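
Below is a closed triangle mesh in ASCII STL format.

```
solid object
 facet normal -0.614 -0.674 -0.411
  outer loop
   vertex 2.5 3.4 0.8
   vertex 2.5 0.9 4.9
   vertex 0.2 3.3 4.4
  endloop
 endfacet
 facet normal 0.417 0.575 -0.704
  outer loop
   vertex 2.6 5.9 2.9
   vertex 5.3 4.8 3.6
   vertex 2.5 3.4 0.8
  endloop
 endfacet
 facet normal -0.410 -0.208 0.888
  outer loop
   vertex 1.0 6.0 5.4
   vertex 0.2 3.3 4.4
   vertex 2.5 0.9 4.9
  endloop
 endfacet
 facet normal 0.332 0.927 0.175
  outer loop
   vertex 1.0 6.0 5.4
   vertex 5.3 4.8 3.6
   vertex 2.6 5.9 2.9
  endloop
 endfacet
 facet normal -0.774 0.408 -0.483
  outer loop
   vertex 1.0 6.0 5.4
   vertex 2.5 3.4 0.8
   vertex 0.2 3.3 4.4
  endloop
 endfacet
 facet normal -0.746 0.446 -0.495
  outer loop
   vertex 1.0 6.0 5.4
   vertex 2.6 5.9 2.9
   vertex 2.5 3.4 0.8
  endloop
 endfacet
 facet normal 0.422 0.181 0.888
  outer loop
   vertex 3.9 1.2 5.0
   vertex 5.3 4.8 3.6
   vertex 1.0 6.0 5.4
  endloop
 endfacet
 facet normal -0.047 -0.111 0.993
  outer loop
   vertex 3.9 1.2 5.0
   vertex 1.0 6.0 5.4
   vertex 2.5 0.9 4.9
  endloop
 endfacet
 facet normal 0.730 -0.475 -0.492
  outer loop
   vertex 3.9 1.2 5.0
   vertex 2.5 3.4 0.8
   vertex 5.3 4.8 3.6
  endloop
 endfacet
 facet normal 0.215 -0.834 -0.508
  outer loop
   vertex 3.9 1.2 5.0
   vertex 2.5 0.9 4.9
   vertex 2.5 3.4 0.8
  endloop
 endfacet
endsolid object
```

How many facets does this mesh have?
10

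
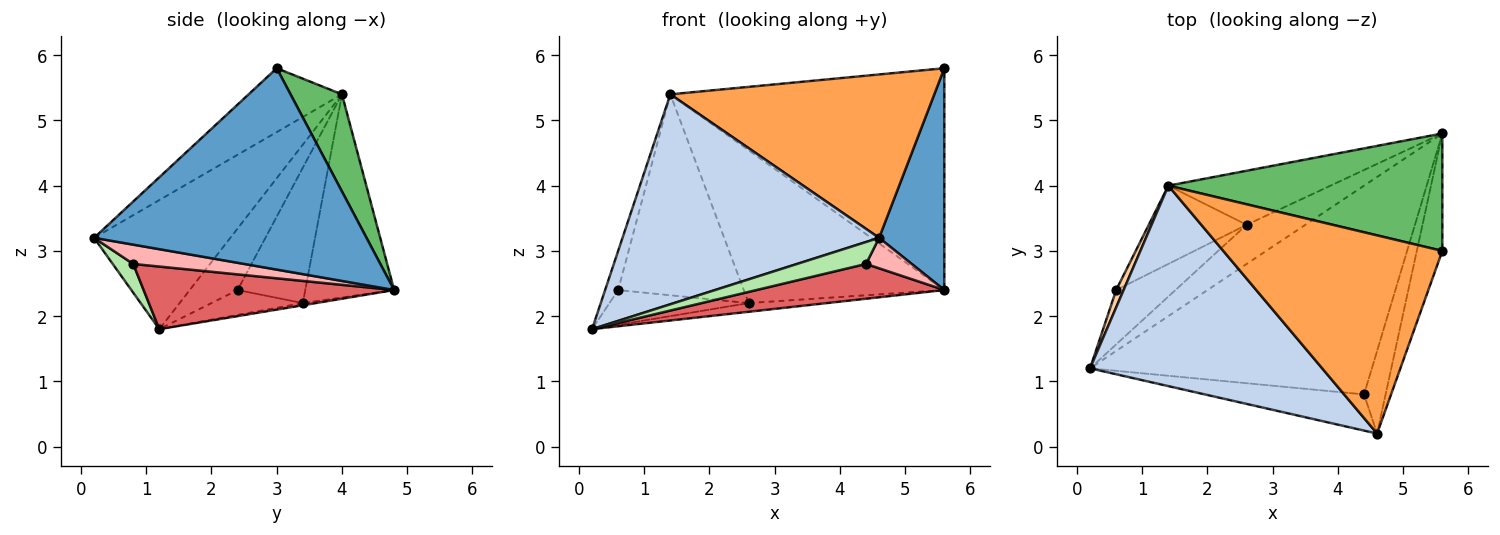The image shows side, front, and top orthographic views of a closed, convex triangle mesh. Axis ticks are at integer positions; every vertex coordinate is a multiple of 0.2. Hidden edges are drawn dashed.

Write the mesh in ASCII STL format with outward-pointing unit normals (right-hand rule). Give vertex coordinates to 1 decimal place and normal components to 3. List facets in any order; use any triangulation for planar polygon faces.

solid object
 facet normal 0.965 -0.231 -0.122
  outer loop
   vertex 5.6 4.8 2.4
   vertex 5.6 3.0 5.8
   vertex 4.6 0.2 3.2
  endloop
 endfacet
 facet normal -0.359 -0.675 0.645
  outer loop
   vertex 1.4 4.0 5.4
   vertex 0.2 1.2 1.8
   vertex 4.6 0.2 3.2
  endloop
 endfacet
 facet normal -0.219 -0.621 0.753
  outer loop
   vertex 1.4 4.0 5.4
   vertex 4.6 0.2 3.2
   vertex 5.6 3.0 5.8
  endloop
 endfacet
 facet normal -0.958 0.261 0.116
  outer loop
   vertex 1.4 4.0 5.4
   vertex 0.6 2.4 2.4
   vertex 0.2 1.2 1.8
  endloop
 endfacet
 facet normal 0.164 0.872 0.462
  outer loop
   vertex 1.4 4.0 5.4
   vertex 5.6 3.0 5.8
   vertex 5.6 4.8 2.4
  endloop
 endfacet
 facet normal 0.152 -0.513 -0.845
  outer loop
   vertex 4.4 0.8 2.8
   vertex 4.6 0.2 3.2
   vertex 0.2 1.2 1.8
  endloop
 endfacet
 facet normal 0.214 -0.161 -0.964
  outer loop
   vertex 4.4 0.8 2.8
   vertex 0.2 1.2 1.8
   vertex 5.6 4.8 2.4
  endloop
 endfacet
 facet normal 0.643 -0.265 -0.719
  outer loop
   vertex 4.4 0.8 2.8
   vertex 5.6 4.8 2.4
   vertex 4.6 0.2 3.2
  endloop
 endfacet
 facet normal -0.036 0.217 -0.976
  outer loop
   vertex 2.6 3.4 2.2
   vertex 5.6 4.8 2.4
   vertex 0.2 1.2 1.8
  endloop
 endfacet
 facet normal -0.334 0.508 -0.794
  outer loop
   vertex 2.6 3.4 2.2
   vertex 0.2 1.2 1.8
   vertex 0.6 2.4 2.4
  endloop
 endfacet
 facet normal -0.385 0.870 -0.308
  outer loop
   vertex 2.6 3.4 2.2
   vertex 1.4 4.0 5.4
   vertex 5.6 4.8 2.4
  endloop
 endfacet
 facet normal -0.449 0.833 -0.324
  outer loop
   vertex 2.6 3.4 2.2
   vertex 0.6 2.4 2.4
   vertex 1.4 4.0 5.4
  endloop
 endfacet
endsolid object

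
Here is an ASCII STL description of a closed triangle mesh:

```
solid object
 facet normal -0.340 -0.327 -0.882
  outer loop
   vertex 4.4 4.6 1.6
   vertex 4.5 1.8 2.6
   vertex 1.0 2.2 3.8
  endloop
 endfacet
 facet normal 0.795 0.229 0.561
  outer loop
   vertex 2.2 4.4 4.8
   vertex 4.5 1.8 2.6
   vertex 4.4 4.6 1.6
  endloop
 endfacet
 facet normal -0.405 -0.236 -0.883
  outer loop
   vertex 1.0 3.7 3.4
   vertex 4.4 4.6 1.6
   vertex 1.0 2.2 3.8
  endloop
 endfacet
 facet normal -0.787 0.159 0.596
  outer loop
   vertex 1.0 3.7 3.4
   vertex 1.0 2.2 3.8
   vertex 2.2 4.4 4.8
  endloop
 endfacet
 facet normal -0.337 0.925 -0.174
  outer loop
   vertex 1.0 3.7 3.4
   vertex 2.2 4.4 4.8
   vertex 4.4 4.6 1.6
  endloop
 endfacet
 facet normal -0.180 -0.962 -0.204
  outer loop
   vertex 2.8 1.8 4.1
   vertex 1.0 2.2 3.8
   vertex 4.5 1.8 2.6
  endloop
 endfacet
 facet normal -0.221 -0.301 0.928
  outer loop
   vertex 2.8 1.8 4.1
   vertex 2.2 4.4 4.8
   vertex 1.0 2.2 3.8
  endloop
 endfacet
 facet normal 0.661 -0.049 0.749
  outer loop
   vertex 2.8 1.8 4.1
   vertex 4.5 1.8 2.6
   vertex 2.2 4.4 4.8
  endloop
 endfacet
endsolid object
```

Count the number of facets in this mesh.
8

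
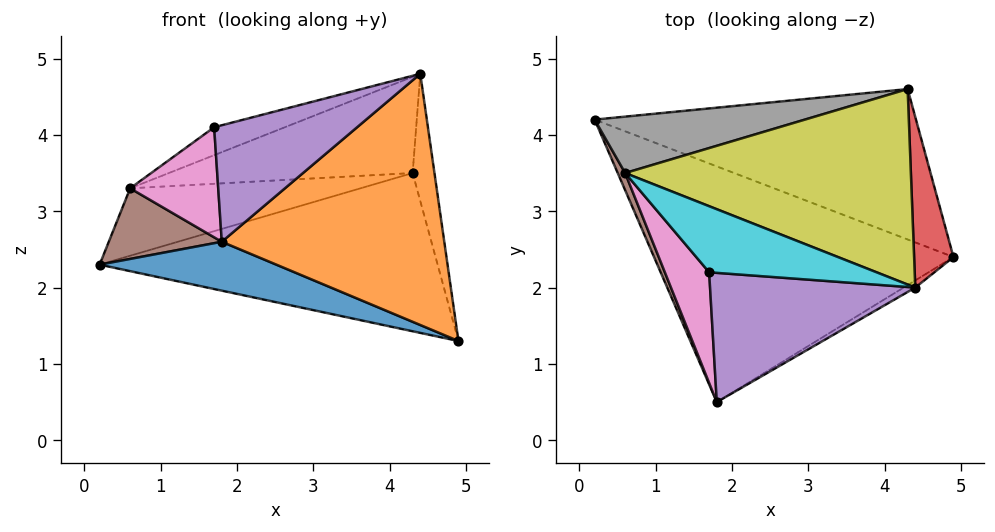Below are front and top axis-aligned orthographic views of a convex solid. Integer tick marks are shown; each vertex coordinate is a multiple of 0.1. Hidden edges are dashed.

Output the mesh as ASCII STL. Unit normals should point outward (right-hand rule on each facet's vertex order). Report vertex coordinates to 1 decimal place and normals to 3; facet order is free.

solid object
 facet normal -0.275 -0.195 -0.941
  outer loop
   vertex 1.8 0.5 2.6
   vertex 0.2 4.2 2.3
   vertex 4.9 2.4 1.3
  endloop
 endfacet
 facet normal 0.515 -0.857 -0.024
  outer loop
   vertex 4.4 2.0 4.8
   vertex 1.8 0.5 2.6
   vertex 4.9 2.4 1.3
  endloop
 endfacet
 facet normal 0.130 0.719 -0.683
  outer loop
   vertex 4.3 4.6 3.5
   vertex 4.9 2.4 1.3
   vertex 0.2 4.2 2.3
  endloop
 endfacet
 facet normal 0.982 0.114 0.153
  outer loop
   vertex 4.3 4.6 3.5
   vertex 4.4 2.0 4.8
   vertex 4.9 2.4 1.3
  endloop
 endfacet
 facet normal -0.235 -0.651 0.722
  outer loop
   vertex 1.7 2.2 4.1
   vertex 1.8 0.5 2.6
   vertex 4.4 2.0 4.8
  endloop
 endfacet
 facet normal -0.917 -0.389 0.095
  outer loop
   vertex 0.6 3.5 3.3
   vertex 0.2 4.2 2.3
   vertex 1.8 0.5 2.6
  endloop
 endfacet
 facet normal -0.803 -0.420 0.422
  outer loop
   vertex 0.6 3.5 3.3
   vertex 1.8 0.5 2.6
   vertex 1.7 2.2 4.1
  endloop
 endfacet
 facet normal -0.254 0.742 0.621
  outer loop
   vertex 0.6 3.5 3.3
   vertex 4.3 4.6 3.5
   vertex 0.2 4.2 2.3
  endloop
 endfacet
 facet normal -0.177 0.435 0.883
  outer loop
   vertex 0.6 3.5 3.3
   vertex 4.4 2.0 4.8
   vertex 4.3 4.6 3.5
  endloop
 endfacet
 facet normal -0.206 0.381 0.901
  outer loop
   vertex 0.6 3.5 3.3
   vertex 1.7 2.2 4.1
   vertex 4.4 2.0 4.8
  endloop
 endfacet
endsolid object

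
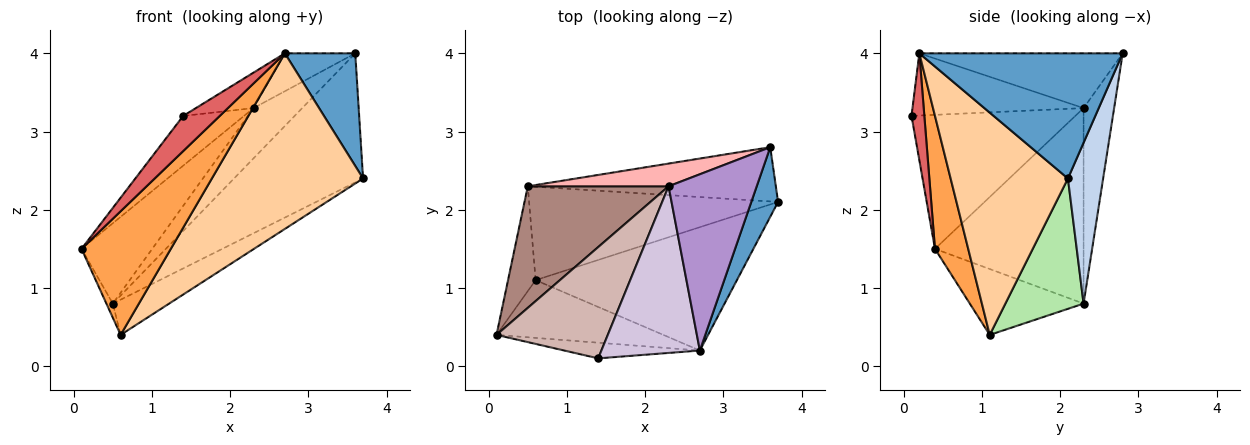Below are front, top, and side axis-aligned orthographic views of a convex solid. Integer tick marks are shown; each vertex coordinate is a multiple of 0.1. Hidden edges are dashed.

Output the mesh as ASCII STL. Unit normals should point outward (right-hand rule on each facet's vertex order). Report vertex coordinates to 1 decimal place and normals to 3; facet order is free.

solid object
 facet normal 0.926 -0.321 0.198
  outer loop
   vertex 3.6 2.8 4.0
   vertex 2.7 0.2 4.0
   vertex 3.7 2.1 2.4
  endloop
 endfacet
 facet normal 0.244 0.894 -0.376
  outer loop
   vertex 0.5 2.3 0.8
   vertex 3.6 2.8 4.0
   vertex 3.7 2.1 2.4
  endloop
 endfacet
 facet normal 0.320 -0.858 -0.401
  outer loop
   vertex 0.6 1.1 0.4
   vertex 2.7 0.2 4.0
   vertex 0.1 0.4 1.5
  endloop
 endfacet
 facet normal 0.536 -0.691 -0.485
  outer loop
   vertex 0.6 1.1 0.4
   vertex 3.7 2.1 2.4
   vertex 2.7 0.2 4.0
  endloop
 endfacet
 facet normal -0.921 0.052 -0.386
  outer loop
   vertex 0.6 1.1 0.4
   vertex 0.1 0.4 1.5
   vertex 0.5 2.3 0.8
  endloop
 endfacet
 facet normal 0.440 0.317 -0.840
  outer loop
   vertex 0.6 1.1 0.4
   vertex 0.5 2.3 0.8
   vertex 3.7 2.1 2.4
  endloop
 endfacet
 facet normal 0.305 -0.870 -0.387
  outer loop
   vertex 1.4 0.1 3.2
   vertex 0.1 0.4 1.5
   vertex 2.7 0.2 4.0
  endloop
 endfacet
 facet normal -0.497 0.791 0.358
  outer loop
   vertex 2.3 2.3 3.3
   vertex 3.6 2.8 4.0
   vertex 0.5 2.3 0.8
  endloop
 endfacet
 facet normal -0.519 0.180 0.836
  outer loop
   vertex 2.3 2.3 3.3
   vertex 2.7 0.2 4.0
   vertex 3.6 2.8 4.0
  endloop
 endfacet
 facet normal -0.526 0.177 0.832
  outer loop
   vertex 2.3 2.3 3.3
   vertex 1.4 0.1 3.2
   vertex 2.7 0.2 4.0
  endloop
 endfacet
 facet normal -0.757 0.360 0.545
  outer loop
   vertex 2.3 2.3 3.3
   vertex 0.5 2.3 0.8
   vertex 0.1 0.4 1.5
  endloop
 endfacet
 facet normal -0.740 0.275 0.614
  outer loop
   vertex 2.3 2.3 3.3
   vertex 0.1 0.4 1.5
   vertex 1.4 0.1 3.2
  endloop
 endfacet
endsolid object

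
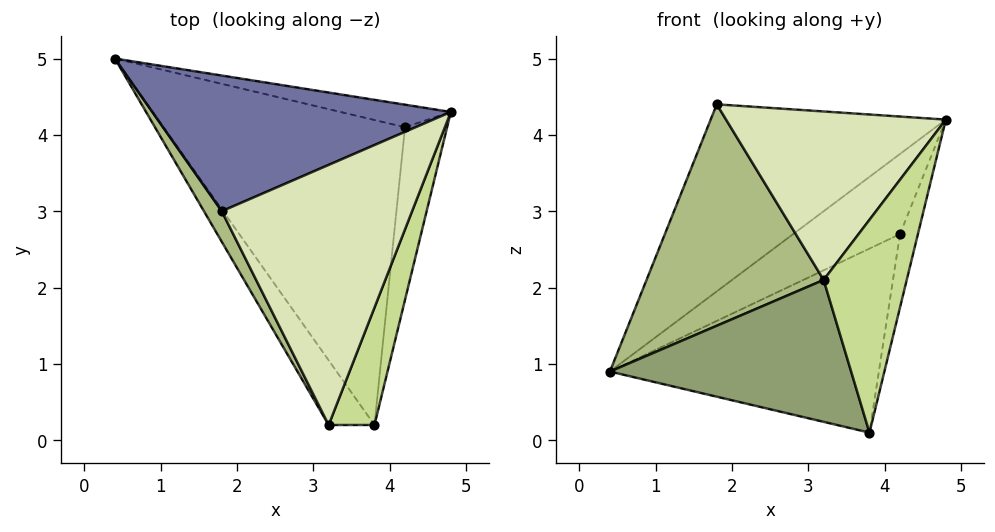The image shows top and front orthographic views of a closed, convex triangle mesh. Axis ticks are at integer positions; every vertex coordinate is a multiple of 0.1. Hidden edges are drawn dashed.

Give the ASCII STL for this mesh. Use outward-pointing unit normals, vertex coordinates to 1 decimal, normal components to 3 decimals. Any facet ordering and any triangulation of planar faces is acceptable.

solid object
 facet normal -0.298 0.773 0.561
  outer loop
   vertex 1.8 3.0 4.4
   vertex 4.8 4.3 4.2
   vertex 0.4 5.0 0.9
  endloop
 endfacet
 facet normal 0.336 0.907 -0.255
  outer loop
   vertex 4.2 4.1 2.7
   vertex 0.4 5.0 0.9
   vertex 4.8 4.3 4.2
  endloop
 endfacet
 facet normal 0.467 0.457 -0.757
  outer loop
   vertex 4.2 4.1 2.7
   vertex 3.8 0.2 0.1
   vertex 0.4 5.0 0.9
  endloop
 endfacet
 facet normal 0.908 0.164 -0.385
  outer loop
   vertex 4.2 4.1 2.7
   vertex 4.8 4.3 4.2
   vertex 3.8 0.2 0.1
  endloop
 endfacet
 facet normal -0.810 -0.533 -0.243
  outer loop
   vertex 3.2 0.2 2.1
   vertex 0.4 5.0 0.9
   vertex 3.8 0.2 0.1
  endloop
 endfacet
 facet normal -0.869 -0.490 0.068
  outer loop
   vertex 3.2 0.2 2.1
   vertex 1.8 3.0 4.4
   vertex 0.4 5.0 0.9
  endloop
 endfacet
 facet normal 0.849 -0.462 0.255
  outer loop
   vertex 3.2 0.2 2.1
   vertex 3.8 0.2 0.1
   vertex 4.8 4.3 4.2
  endloop
 endfacet
 facet normal 0.280 -0.522 0.806
  outer loop
   vertex 3.2 0.2 2.1
   vertex 4.8 4.3 4.2
   vertex 1.8 3.0 4.4
  endloop
 endfacet
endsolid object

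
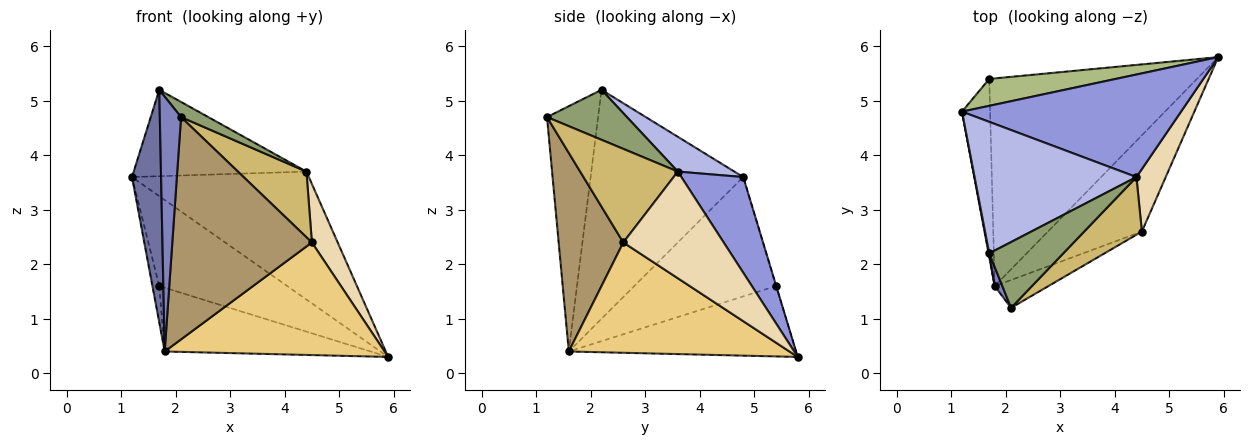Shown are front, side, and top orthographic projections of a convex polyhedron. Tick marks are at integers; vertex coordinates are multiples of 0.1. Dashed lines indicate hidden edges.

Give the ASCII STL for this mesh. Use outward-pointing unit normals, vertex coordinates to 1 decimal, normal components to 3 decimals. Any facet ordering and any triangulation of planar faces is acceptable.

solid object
 facet normal -0.982 -0.187 0.003
  outer loop
   vertex 1.8 1.6 0.4
   vertex 1.7 2.2 5.2
   vertex 1.2 4.8 3.6
  endloop
 endfacet
 facet normal -0.923 -0.384 0.029
  outer loop
   vertex 1.8 1.6 0.4
   vertex 2.1 1.2 4.7
   vertex 1.7 2.2 5.2
  endloop
 endfacet
 facet normal 0.263 0.753 0.603
  outer loop
   vertex 4.4 3.6 3.7
   vertex 5.9 5.8 0.3
   vertex 1.2 4.8 3.6
  endloop
 endfacet
 facet normal 0.177 0.540 0.823
  outer loop
   vertex 4.4 3.6 3.7
   vertex 1.2 4.8 3.6
   vertex 1.7 2.2 5.2
  endloop
 endfacet
 facet normal 0.549 -0.187 0.814
  outer loop
   vertex 4.4 3.6 3.7
   vertex 1.7 2.2 5.2
   vertex 2.1 1.2 4.7
  endloop
 endfacet
 facet normal -0.002 0.958 0.287
  outer loop
   vertex 1.7 5.4 1.6
   vertex 1.2 4.8 3.6
   vertex 5.9 5.8 0.3
  endloop
 endfacet
 facet normal -0.972 0.047 -0.229
  outer loop
   vertex 1.7 5.4 1.6
   vertex 1.8 1.6 0.4
   vertex 1.2 4.8 3.6
  endloop
 endfacet
 facet normal -0.308 0.279 -0.909
  outer loop
   vertex 1.7 5.4 1.6
   vertex 5.9 5.8 0.3
   vertex 1.8 1.6 0.4
  endloop
 endfacet
 facet normal 0.418 -0.902 -0.113
  outer loop
   vertex 4.5 2.6 2.4
   vertex 2.1 1.2 4.7
   vertex 1.8 1.6 0.4
  endloop
 endfacet
 facet normal 0.731 -0.513 0.451
  outer loop
   vertex 4.5 2.6 2.4
   vertex 4.4 3.6 3.7
   vertex 2.1 1.2 4.7
  endloop
 endfacet
 facet normal 0.607 -0.604 -0.517
  outer loop
   vertex 4.5 2.6 2.4
   vertex 1.8 1.6 0.4
   vertex 5.9 5.8 0.3
  endloop
 endfacet
 facet normal 0.936 -0.241 0.257
  outer loop
   vertex 4.5 2.6 2.4
   vertex 5.9 5.8 0.3
   vertex 4.4 3.6 3.7
  endloop
 endfacet
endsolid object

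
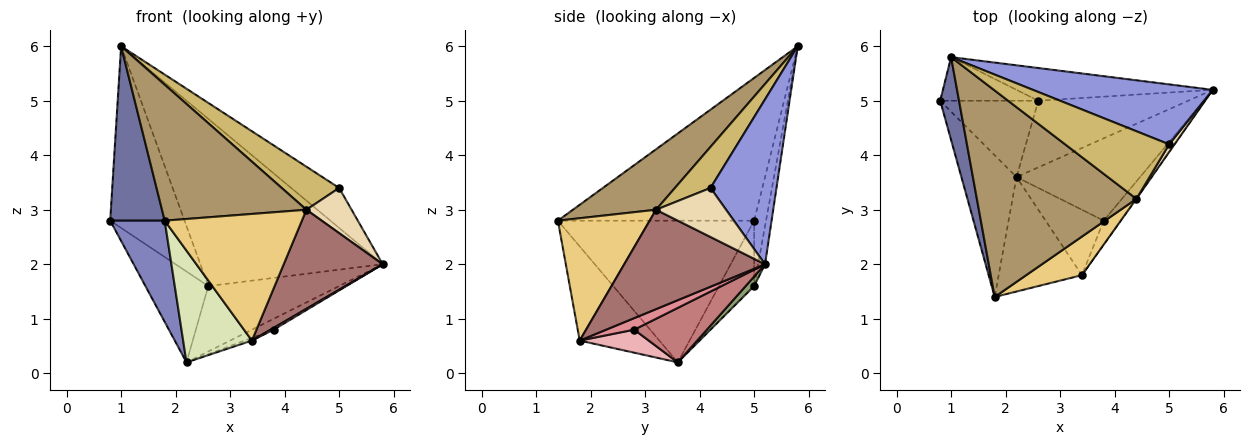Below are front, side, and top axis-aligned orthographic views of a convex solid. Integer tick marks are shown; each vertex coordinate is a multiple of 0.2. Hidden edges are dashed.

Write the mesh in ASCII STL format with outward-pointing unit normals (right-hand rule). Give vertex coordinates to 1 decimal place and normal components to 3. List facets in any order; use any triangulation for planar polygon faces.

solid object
 facet normal -0.956 -0.266 0.126
  outer loop
   vertex 1.0 5.8 6.0
   vertex 0.8 5.0 2.8
   vertex 1.8 1.4 2.8
  endloop
 endfacet
 facet normal -0.902 -0.251 -0.351
  outer loop
   vertex 2.2 3.6 0.2
   vertex 1.8 1.4 2.8
   vertex 0.8 5.0 2.8
  endloop
 endfacet
 facet normal 0.606 0.441 0.662
  outer loop
   vertex 5.0 4.2 3.4
   vertex 5.8 5.2 2.0
   vertex 1.0 5.8 6.0
  endloop
 endfacet
 facet normal -0.394 0.704 -0.591
  outer loop
   vertex 2.6 5.0 1.6
   vertex 2.2 3.6 0.2
   vertex 0.8 5.0 2.8
  endloop
 endfacet
 facet normal 0.045 0.700 -0.713
  outer loop
   vertex 2.6 5.0 1.6
   vertex 5.8 5.2 2.0
   vertex 2.2 3.6 0.2
  endloop
 endfacet
 facet normal -0.154 0.961 -0.231
  outer loop
   vertex 2.6 5.0 1.6
   vertex 0.8 5.0 2.8
   vertex 1.0 5.8 6.0
  endloop
 endfacet
 facet normal -0.037 0.981 -0.192
  outer loop
   vertex 2.6 5.0 1.6
   vertex 1.0 5.8 6.0
   vertex 5.8 5.2 2.0
  endloop
 endfacet
 facet normal -0.629 -0.543 -0.556
  outer loop
   vertex 3.4 1.8 0.6
   vertex 1.8 1.4 2.8
   vertex 2.2 3.6 0.2
  endloop
 endfacet
 facet normal 0.302 -0.524 0.796
  outer loop
   vertex 4.4 3.2 3.0
   vertex 1.0 5.8 6.0
   vertex 1.8 1.4 2.8
  endloop
 endfacet
 facet normal 0.316 -0.510 0.800
  outer loop
   vertex 4.4 3.2 3.0
   vertex 5.0 4.2 3.4
   vertex 1.0 5.8 6.0
  endloop
 endfacet
 facet normal 0.539 -0.806 0.245
  outer loop
   vertex 4.4 3.2 3.0
   vertex 1.8 1.4 2.8
   vertex 3.4 1.8 0.6
  endloop
 endfacet
 facet normal 0.837 -0.539 0.093
  outer loop
   vertex 4.4 3.2 3.0
   vertex 5.8 5.2 2.0
   vertex 5.0 4.2 3.4
  endloop
 endfacet
 facet normal 0.818 -0.575 -0.005
  outer loop
   vertex 4.4 3.2 3.0
   vertex 3.4 1.8 0.6
   vertex 5.8 5.2 2.0
  endloop
 endfacet
 facet normal 0.401 0.120 -0.908
  outer loop
   vertex 3.8 2.8 0.8
   vertex 2.2 3.6 0.2
   vertex 5.8 5.2 2.0
  endloop
 endfacet
 facet normal 0.568 -0.063 -0.821
  outer loop
   vertex 3.8 2.8 0.8
   vertex 5.8 5.2 2.0
   vertex 3.4 1.8 0.6
  endloop
 endfacet
 facet normal 0.368 0.039 -0.929
  outer loop
   vertex 3.8 2.8 0.8
   vertex 3.4 1.8 0.6
   vertex 2.2 3.6 0.2
  endloop
 endfacet
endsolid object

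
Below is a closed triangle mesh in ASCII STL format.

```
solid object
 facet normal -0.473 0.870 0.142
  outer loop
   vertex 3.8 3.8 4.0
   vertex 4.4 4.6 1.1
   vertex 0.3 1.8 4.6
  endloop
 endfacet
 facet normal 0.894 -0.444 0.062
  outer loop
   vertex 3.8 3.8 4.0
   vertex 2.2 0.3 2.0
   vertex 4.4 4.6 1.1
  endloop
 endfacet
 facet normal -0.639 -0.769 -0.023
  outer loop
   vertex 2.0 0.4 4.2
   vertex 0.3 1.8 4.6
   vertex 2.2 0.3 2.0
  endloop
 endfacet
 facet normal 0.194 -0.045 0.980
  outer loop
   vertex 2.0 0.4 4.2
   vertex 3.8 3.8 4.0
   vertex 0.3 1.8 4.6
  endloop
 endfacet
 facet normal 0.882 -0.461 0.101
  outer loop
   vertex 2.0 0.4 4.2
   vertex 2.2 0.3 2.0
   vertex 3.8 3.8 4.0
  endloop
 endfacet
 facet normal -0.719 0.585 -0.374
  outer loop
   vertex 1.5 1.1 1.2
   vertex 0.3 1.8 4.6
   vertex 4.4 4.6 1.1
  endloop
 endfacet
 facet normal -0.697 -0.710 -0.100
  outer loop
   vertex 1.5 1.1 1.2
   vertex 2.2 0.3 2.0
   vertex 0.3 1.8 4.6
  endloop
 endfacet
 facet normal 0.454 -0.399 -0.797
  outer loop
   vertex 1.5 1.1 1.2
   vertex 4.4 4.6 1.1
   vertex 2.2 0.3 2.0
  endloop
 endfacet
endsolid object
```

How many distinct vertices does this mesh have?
6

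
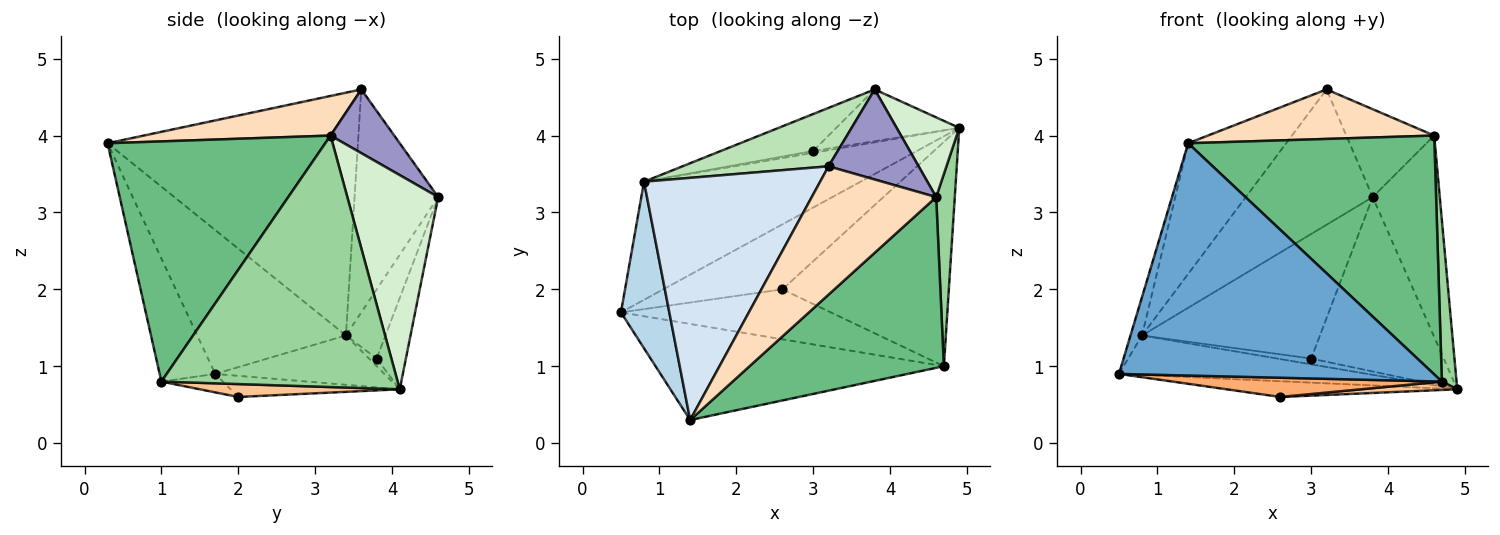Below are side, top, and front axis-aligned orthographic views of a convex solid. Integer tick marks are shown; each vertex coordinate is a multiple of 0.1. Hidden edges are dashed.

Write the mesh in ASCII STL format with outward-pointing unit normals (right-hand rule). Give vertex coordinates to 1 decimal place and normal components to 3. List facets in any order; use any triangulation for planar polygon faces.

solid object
 facet normal -0.161 -0.912 -0.377
  outer loop
   vertex 4.7 1.0 0.8
   vertex 1.4 0.3 3.9
   vertex 0.5 1.7 0.9
  endloop
 endfacet
 facet normal -0.211 0.310 -0.927
  outer loop
   vertex 0.8 3.4 1.4
   vertex 4.9 4.1 0.7
   vertex 0.5 1.7 0.9
  endloop
 endfacet
 facet normal -0.945 0.073 0.318
  outer loop
   vertex 0.8 3.4 1.4
   vertex 0.5 1.7 0.9
   vertex 1.4 0.3 3.9
  endloop
 endfacet
 facet normal -0.772 0.302 0.560
  outer loop
   vertex 0.8 3.4 1.4
   vertex 1.4 0.3 3.9
   vertex 3.2 3.6 4.6
  endloop
 endfacet
 facet normal -0.170 0.232 -0.958
  outer loop
   vertex 2.6 2.0 0.6
   vertex 0.5 1.7 0.9
   vertex 4.9 4.1 0.7
  endloop
 endfacet
 facet normal -0.082 -0.358 -0.930
  outer loop
   vertex 2.6 2.0 0.6
   vertex 4.7 1.0 0.8
   vertex 0.5 1.7 0.9
  endloop
 endfacet
 facet normal 0.077 -0.037 -0.996
  outer loop
   vertex 2.6 2.0 0.6
   vertex 4.9 4.1 0.7
   vertex 4.7 1.0 0.8
  endloop
 endfacet
 facet normal 0.285 -0.345 0.894
  outer loop
   vertex 4.6 3.2 4.0
   vertex 3.2 3.6 4.6
   vertex 1.4 0.3 3.9
  endloop
 endfacet
 facet normal 0.584 -0.660 0.472
  outer loop
   vertex 4.6 3.2 4.0
   vertex 1.4 0.3 3.9
   vertex 4.7 1.0 0.8
  endloop
 endfacet
 facet normal 0.995 -0.062 0.074
  outer loop
   vertex 4.6 3.2 4.0
   vertex 4.7 1.0 0.8
   vertex 4.9 4.1 0.7
  endloop
 endfacet
 facet normal -0.518 0.785 0.339
  outer loop
   vertex 3.8 4.6 3.2
   vertex 0.8 3.4 1.4
   vertex 3.2 3.6 4.6
  endloop
 endfacet
 facet normal 0.783 0.578 0.229
  outer loop
   vertex 3.8 4.6 3.2
   vertex 4.6 3.2 4.0
   vertex 4.9 4.1 0.7
  endloop
 endfacet
 facet normal 0.452 0.623 0.639
  outer loop
   vertex 3.8 4.6 3.2
   vertex 3.2 3.6 4.6
   vertex 4.6 3.2 4.0
  endloop
 endfacet
 facet normal -0.210 0.930 -0.300
  outer loop
   vertex 3.0 3.8 1.1
   vertex 4.9 4.1 0.7
   vertex 0.8 3.4 1.4
  endloop
 endfacet
 facet normal -0.207 0.938 -0.279
  outer loop
   vertex 3.0 3.8 1.1
   vertex 3.8 4.6 3.2
   vertex 4.9 4.1 0.7
  endloop
 endfacet
 facet normal -0.208 0.938 -0.278
  outer loop
   vertex 3.0 3.8 1.1
   vertex 0.8 3.4 1.4
   vertex 3.8 4.6 3.2
  endloop
 endfacet
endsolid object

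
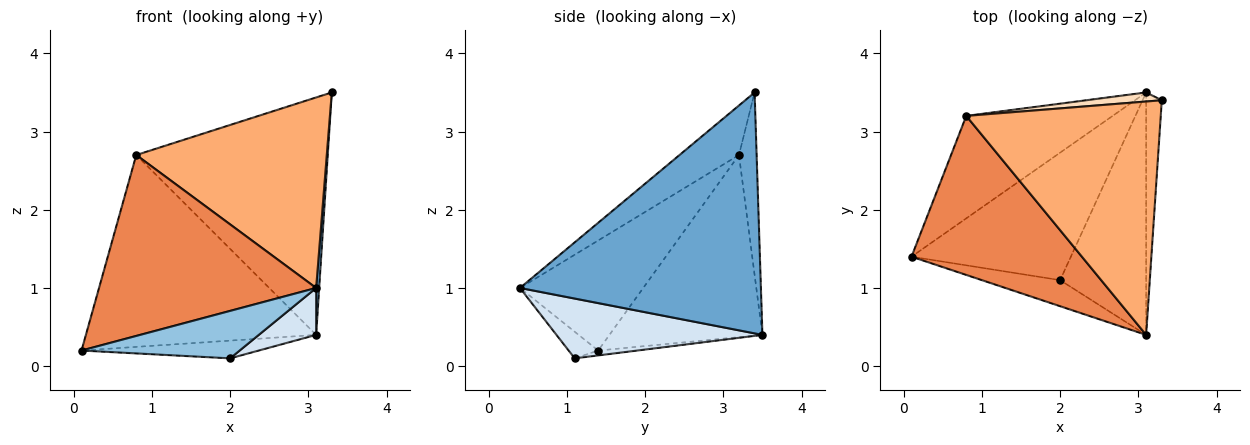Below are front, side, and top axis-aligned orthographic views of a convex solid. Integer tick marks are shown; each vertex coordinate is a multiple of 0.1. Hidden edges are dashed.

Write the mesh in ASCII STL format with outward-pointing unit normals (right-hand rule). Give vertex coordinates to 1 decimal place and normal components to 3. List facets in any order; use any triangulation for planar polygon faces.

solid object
 facet normal 0.998 -0.013 -0.065
  outer loop
   vertex 3.1 3.5 0.4
   vertex 3.3 3.4 3.5
   vertex 3.1 0.4 1.0
  endloop
 endfacet
 facet normal -0.162 -0.865 -0.475
  outer loop
   vertex 2.0 1.1 0.1
   vertex 3.1 0.4 1.0
   vertex 0.1 1.4 0.2
  endloop
 endfacet
 facet normal -0.030 0.138 -0.990
  outer loop
   vertex 2.0 1.1 0.1
   vertex 0.1 1.4 0.2
   vertex 3.1 3.5 0.4
  endloop
 endfacet
 facet normal 0.564 -0.157 -0.811
  outer loop
   vertex 2.0 1.1 0.1
   vertex 3.1 3.5 0.4
   vertex 3.1 0.4 1.0
  endloop
 endfacet
 facet normal -0.392 -0.691 0.607
  outer loop
   vertex 0.8 3.2 2.7
   vertex 0.1 1.4 0.2
   vertex 3.1 0.4 1.0
  endloop
 endfacet
 facet normal -0.194 -0.620 0.760
  outer loop
   vertex 0.8 3.2 2.7
   vertex 3.1 0.4 1.0
   vertex 3.3 3.4 3.5
  endloop
 endfacet
 facet normal -0.506 0.761 -0.406
  outer loop
   vertex 0.8 3.2 2.7
   vertex 3.1 3.5 0.4
   vertex 0.1 1.4 0.2
  endloop
 endfacet
 facet normal -0.092 0.995 0.038
  outer loop
   vertex 0.8 3.2 2.7
   vertex 3.3 3.4 3.5
   vertex 3.1 3.5 0.4
  endloop
 endfacet
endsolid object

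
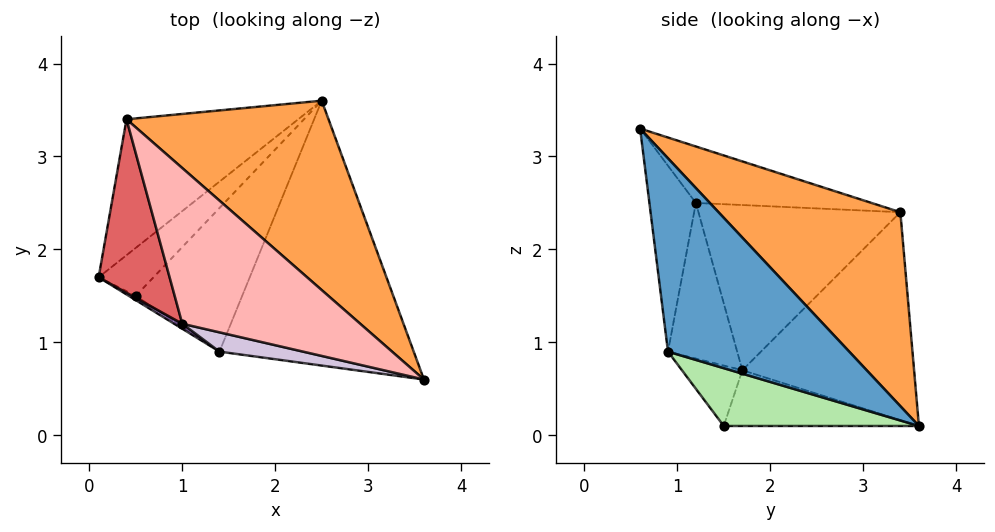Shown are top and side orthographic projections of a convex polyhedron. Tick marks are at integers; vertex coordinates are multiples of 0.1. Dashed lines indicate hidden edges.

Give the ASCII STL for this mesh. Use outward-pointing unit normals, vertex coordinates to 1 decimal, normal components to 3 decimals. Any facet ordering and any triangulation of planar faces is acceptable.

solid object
 facet normal 0.632 -0.445 -0.635
  outer loop
   vertex 1.4 0.9 0.9
   vertex 2.5 3.6 0.1
   vertex 3.6 0.6 3.3
  endloop
 endfacet
 facet normal -0.610 0.612 -0.504
  outer loop
   vertex 0.4 3.4 2.4
   vertex 2.5 3.6 0.1
   vertex 0.1 1.7 0.7
  endloop
 endfacet
 facet normal 0.484 0.715 0.504
  outer loop
   vertex 0.4 3.4 2.4
   vertex 3.6 0.6 3.3
   vertex 2.5 3.6 0.1
  endloop
 endfacet
 facet normal -0.590 0.562 -0.580
  outer loop
   vertex 0.5 1.5 0.1
   vertex 0.1 1.7 0.7
   vertex 2.5 3.6 0.1
  endloop
 endfacet
 facet normal -0.516 -0.854 -0.060
  outer loop
   vertex 0.5 1.5 0.1
   vertex 1.4 0.9 0.9
   vertex 0.1 1.7 0.7
  endloop
 endfacet
 facet normal 0.435 -0.414 -0.800
  outer loop
   vertex 0.5 1.5 0.1
   vertex 2.5 3.6 0.1
   vertex 1.4 0.9 0.9
  endloop
 endfacet
 facet normal -0.895 -0.227 0.385
  outer loop
   vertex 1.0 1.2 2.5
   vertex 0.4 3.4 2.4
   vertex 0.1 1.7 0.7
  endloop
 endfacet
 facet normal -0.302 -0.039 0.952
  outer loop
   vertex 1.0 1.2 2.5
   vertex 3.6 0.6 3.3
   vertex 0.4 3.4 2.4
  endloop
 endfacet
 facet normal -0.527 -0.849 0.028
  outer loop
   vertex 1.0 1.2 2.5
   vertex 0.1 1.7 0.7
   vertex 1.4 0.9 0.9
  endloop
 endfacet
 facet normal -0.257 -0.959 0.116
  outer loop
   vertex 1.0 1.2 2.5
   vertex 1.4 0.9 0.9
   vertex 3.6 0.6 3.3
  endloop
 endfacet
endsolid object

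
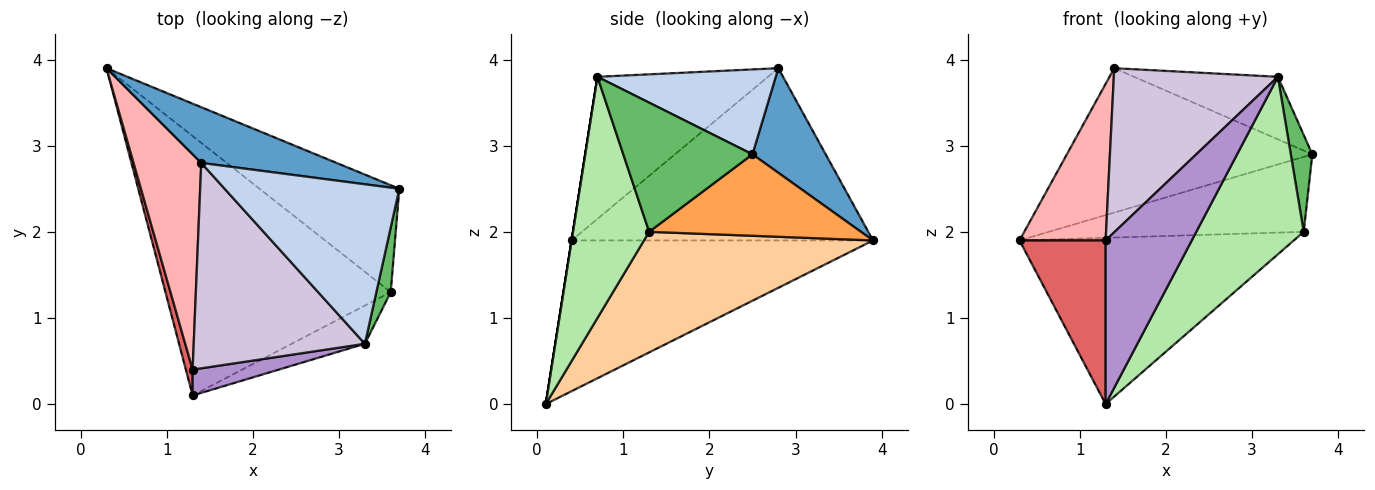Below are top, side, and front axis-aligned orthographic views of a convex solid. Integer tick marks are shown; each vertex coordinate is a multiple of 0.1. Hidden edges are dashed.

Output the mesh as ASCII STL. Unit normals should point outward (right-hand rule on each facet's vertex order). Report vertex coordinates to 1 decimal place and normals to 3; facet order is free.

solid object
 facet normal 0.268 0.899 0.347
  outer loop
   vertex 1.4 2.8 3.9
   vertex 3.7 2.5 2.9
   vertex 0.3 3.9 1.9
  endloop
 endfacet
 facet normal 0.412 0.333 0.848
  outer loop
   vertex 3.3 0.7 3.8
   vertex 3.7 2.5 2.9
   vertex 1.4 2.8 3.9
  endloop
 endfacet
 facet normal 0.431 0.518 -0.739
  outer loop
   vertex 3.6 1.3 2.0
   vertex 0.3 3.9 1.9
   vertex 3.7 2.5 2.9
  endloop
 endfacet
 facet normal 0.411 0.492 -0.768
  outer loop
   vertex 3.6 1.3 2.0
   vertex 1.3 0.1 0.0
   vertex 0.3 3.9 1.9
  endloop
 endfacet
 facet normal 0.981 -0.163 0.109
  outer loop
   vertex 3.6 1.3 2.0
   vertex 3.7 2.5 2.9
   vertex 3.3 0.7 3.8
  endloop
 endfacet
 facet normal 0.570 -0.804 -0.173
  outer loop
   vertex 3.6 1.3 2.0
   vertex 3.3 0.7 3.8
   vertex 1.3 0.1 0.0
  endloop
 endfacet
 facet normal -0.961 -0.274 0.043
  outer loop
   vertex 1.3 0.4 1.9
   vertex 0.3 3.9 1.9
   vertex 1.3 0.1 0.0
  endloop
 endfacet
 facet normal -0.899 -0.257 0.353
  outer loop
   vertex 1.3 0.4 1.9
   vertex 1.4 2.8 3.9
   vertex 0.3 3.9 1.9
  endloop
 endfacet
 facet normal 0.000 -0.988 0.156
  outer loop
   vertex 1.3 0.4 1.9
   vertex 1.3 0.1 0.0
   vertex 3.3 0.7 3.8
  endloop
 endfacet
 facet normal -0.544 -0.524 0.656
  outer loop
   vertex 1.3 0.4 1.9
   vertex 3.3 0.7 3.8
   vertex 1.4 2.8 3.9
  endloop
 endfacet
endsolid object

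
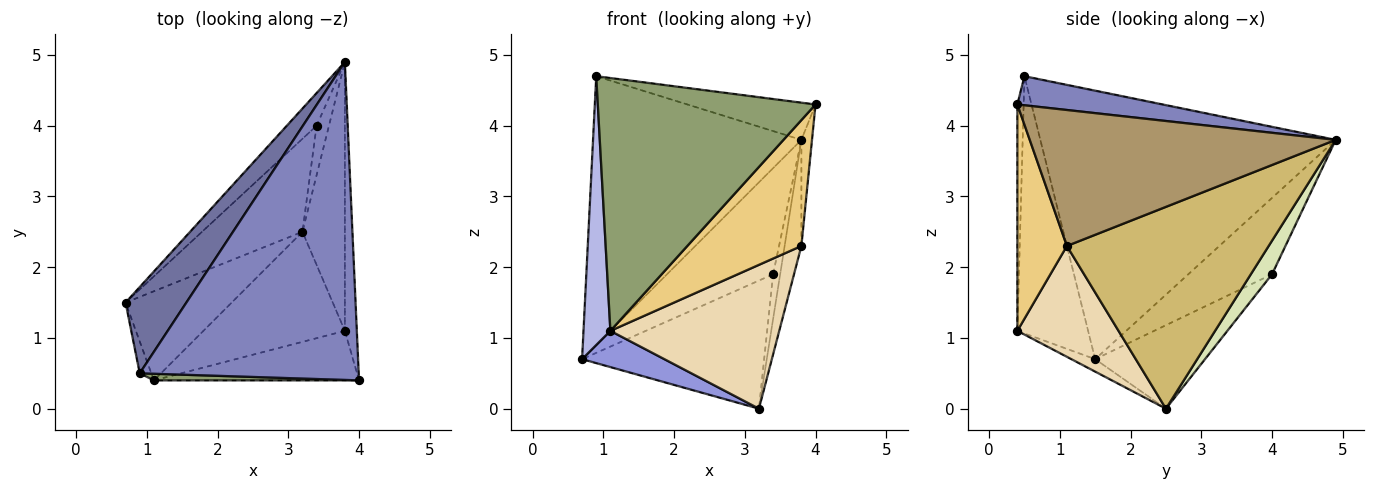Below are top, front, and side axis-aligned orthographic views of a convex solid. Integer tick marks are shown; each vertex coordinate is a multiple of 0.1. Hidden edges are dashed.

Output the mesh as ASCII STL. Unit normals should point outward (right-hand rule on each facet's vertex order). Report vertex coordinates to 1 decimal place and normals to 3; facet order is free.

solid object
 facet normal -0.804 0.567 0.182
  outer loop
   vertex 0.9 0.5 4.7
   vertex 3.8 4.9 3.8
   vertex 0.7 1.5 0.7
  endloop
 endfacet
 facet normal 0.131 0.115 0.985
  outer loop
   vertex 0.9 0.5 4.7
   vertex 4.0 0.4 4.3
   vertex 3.8 4.9 3.8
  endloop
 endfacet
 facet normal -0.108 -0.374 -0.921
  outer loop
   vertex 1.1 0.4 1.1
   vertex 0.7 1.5 0.7
   vertex 3.2 2.5 0.0
  endloop
 endfacet
 facet normal -0.934 -0.355 -0.042
  outer loop
   vertex 1.1 0.4 1.1
   vertex 0.9 0.5 4.7
   vertex 0.7 1.5 0.7
  endloop
 endfacet
 facet normal -0.029 -0.999 0.026
  outer loop
   vertex 1.1 0.4 1.1
   vertex 4.0 0.4 4.3
   vertex 0.9 0.5 4.7
  endloop
 endfacet
 facet normal -0.602 0.763 -0.235
  outer loop
   vertex 3.4 4.0 1.9
   vertex 0.7 1.5 0.7
   vertex 3.8 4.9 3.8
  endloop
 endfacet
 facet normal -0.439 0.727 -0.528
  outer loop
   vertex 3.4 4.0 1.9
   vertex 3.2 2.5 0.0
   vertex 0.7 1.5 0.7
  endloop
 endfacet
 facet normal 0.896 0.299 -0.330
  outer loop
   vertex 3.4 4.0 1.9
   vertex 3.8 4.9 3.8
   vertex 3.2 2.5 0.0
  endloop
 endfacet
 facet normal 0.996 0.035 -0.087
  outer loop
   vertex 3.8 1.1 2.3
   vertex 3.8 4.9 3.8
   vertex 4.0 0.4 4.3
  endloop
 endfacet
 facet normal 0.975 0.081 -0.205
  outer loop
   vertex 3.8 1.1 2.3
   vertex 3.2 2.5 0.0
   vertex 3.8 4.9 3.8
  endloop
 endfacet
 facet normal 0.375 -0.863 -0.339
  outer loop
   vertex 3.8 1.1 2.3
   vertex 4.0 0.4 4.3
   vertex 1.1 0.4 1.1
  endloop
 endfacet
 facet normal 0.430 -0.717 -0.549
  outer loop
   vertex 3.8 1.1 2.3
   vertex 1.1 0.4 1.1
   vertex 3.2 2.5 0.0
  endloop
 endfacet
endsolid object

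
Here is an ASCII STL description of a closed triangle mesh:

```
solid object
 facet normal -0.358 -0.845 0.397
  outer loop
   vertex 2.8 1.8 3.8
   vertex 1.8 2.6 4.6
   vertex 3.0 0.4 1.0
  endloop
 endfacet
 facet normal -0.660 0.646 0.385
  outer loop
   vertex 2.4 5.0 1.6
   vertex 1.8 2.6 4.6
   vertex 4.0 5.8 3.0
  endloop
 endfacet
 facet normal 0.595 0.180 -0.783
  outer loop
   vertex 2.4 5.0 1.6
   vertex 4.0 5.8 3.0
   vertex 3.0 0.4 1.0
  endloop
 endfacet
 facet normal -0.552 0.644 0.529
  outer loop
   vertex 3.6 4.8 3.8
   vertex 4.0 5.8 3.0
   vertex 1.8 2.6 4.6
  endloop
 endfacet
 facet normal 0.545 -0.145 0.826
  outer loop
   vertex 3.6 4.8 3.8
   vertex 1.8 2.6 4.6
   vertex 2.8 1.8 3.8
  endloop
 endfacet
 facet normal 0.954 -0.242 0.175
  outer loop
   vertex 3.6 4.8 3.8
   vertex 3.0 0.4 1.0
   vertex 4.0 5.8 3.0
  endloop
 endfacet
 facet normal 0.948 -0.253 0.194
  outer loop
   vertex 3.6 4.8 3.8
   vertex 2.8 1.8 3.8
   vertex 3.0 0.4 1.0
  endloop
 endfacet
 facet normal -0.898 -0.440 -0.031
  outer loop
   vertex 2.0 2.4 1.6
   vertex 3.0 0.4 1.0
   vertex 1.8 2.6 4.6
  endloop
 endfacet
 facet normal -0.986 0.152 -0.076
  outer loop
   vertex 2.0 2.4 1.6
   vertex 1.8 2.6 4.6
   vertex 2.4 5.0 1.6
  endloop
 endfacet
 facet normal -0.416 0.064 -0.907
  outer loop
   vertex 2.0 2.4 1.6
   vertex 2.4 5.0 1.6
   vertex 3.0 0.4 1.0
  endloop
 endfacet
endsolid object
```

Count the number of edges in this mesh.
15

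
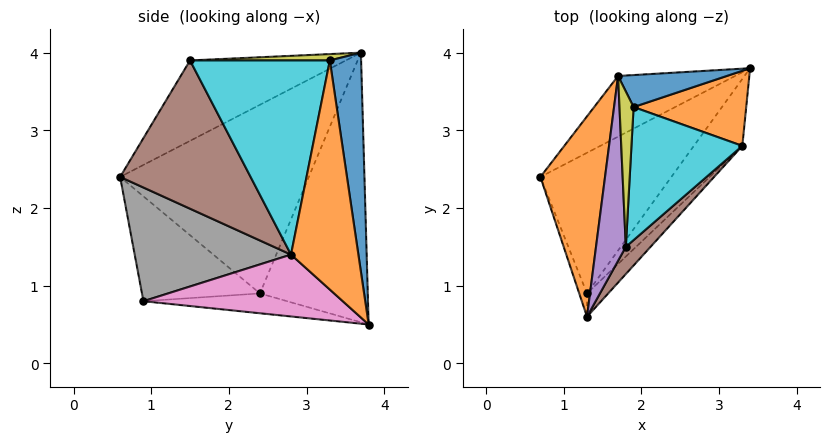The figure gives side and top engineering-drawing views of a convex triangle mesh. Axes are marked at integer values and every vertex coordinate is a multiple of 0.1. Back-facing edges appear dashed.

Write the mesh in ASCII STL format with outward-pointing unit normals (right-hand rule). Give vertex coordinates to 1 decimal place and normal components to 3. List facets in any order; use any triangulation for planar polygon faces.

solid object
 facet normal -0.474 0.856 -0.206
  outer loop
   vertex 1.7 3.7 4.0
   vertex 3.4 3.8 0.5
   vertex 0.7 2.4 0.9
  endloop
 endfacet
 facet normal -0.945 -0.045 0.324
  outer loop
   vertex 1.7 3.7 4.0
   vertex 0.7 2.4 0.9
   vertex 1.3 0.6 2.4
  endloop
 endfacet
 facet normal -0.150 0.006 -0.989
  outer loop
   vertex 1.3 0.9 0.8
   vertex 0.7 2.4 0.9
   vertex 3.4 3.8 0.5
  endloop
 endfacet
 facet normal -0.928 -0.367 -0.069
  outer loop
   vertex 1.3 0.9 0.8
   vertex 1.3 0.6 2.4
   vertex 0.7 2.4 0.9
  endloop
 endfacet
 facet normal -0.936 -0.058 0.347
  outer loop
   vertex 1.8 1.5 3.9
   vertex 1.7 3.7 4.0
   vertex 1.3 0.6 2.4
  endloop
 endfacet
 facet normal 0.762 -0.635 0.127
  outer loop
   vertex 3.3 2.8 1.4
   vertex 1.8 1.5 3.9
   vertex 1.3 0.6 2.4
  endloop
 endfacet
 facet normal 0.665 -0.535 -0.521
  outer loop
   vertex 3.3 2.8 1.4
   vertex 1.3 0.9 0.8
   vertex 3.4 3.8 0.5
  endloop
 endfacet
 facet normal 0.703 -0.699 -0.131
  outer loop
   vertex 3.3 2.8 1.4
   vertex 1.3 0.6 2.4
   vertex 1.3 0.9 0.8
  endloop
 endfacet
 facet normal 0.410 -0.023 0.912
  outer loop
   vertex 1.9 3.3 3.9
   vertex 1.7 3.7 4.0
   vertex 1.8 1.5 3.9
  endloop
 endfacet
 facet normal 0.867 -0.048 0.495
  outer loop
   vertex 1.9 3.3 3.9
   vertex 1.8 1.5 3.9
   vertex 3.3 2.8 1.4
  endloop
 endfacet
 facet normal 0.849 0.319 0.421
  outer loop
   vertex 1.9 3.3 3.9
   vertex 3.4 3.8 0.5
   vertex 1.7 3.7 4.0
  endloop
 endfacet
 facet normal 0.858 0.294 0.422
  outer loop
   vertex 1.9 3.3 3.9
   vertex 3.3 2.8 1.4
   vertex 3.4 3.8 0.5
  endloop
 endfacet
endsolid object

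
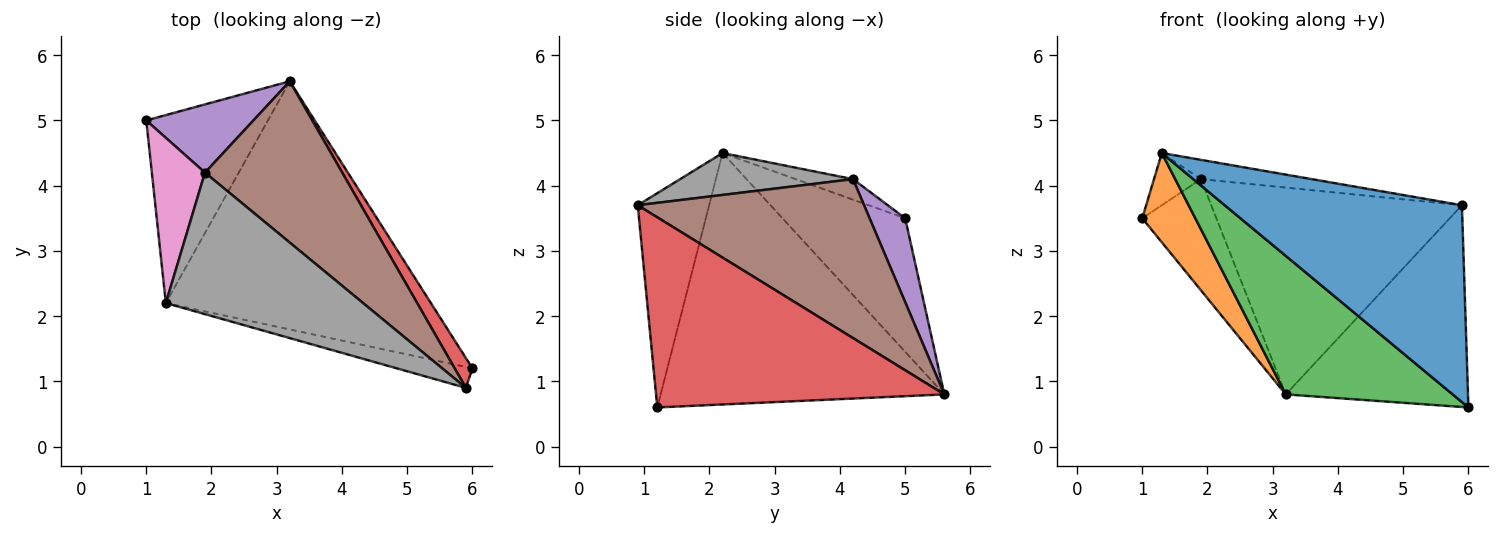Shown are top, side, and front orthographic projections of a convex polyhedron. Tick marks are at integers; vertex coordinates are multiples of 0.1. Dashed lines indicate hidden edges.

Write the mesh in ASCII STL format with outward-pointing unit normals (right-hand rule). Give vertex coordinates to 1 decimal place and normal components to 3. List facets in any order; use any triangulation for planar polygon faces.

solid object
 facet normal -0.287 -0.953 -0.101
  outer loop
   vertex 5.9 0.9 3.7
   vertex 1.3 2.2 4.5
   vertex 6.0 1.2 0.6
  endloop
 endfacet
 facet normal -0.704 -0.305 -0.641
  outer loop
   vertex 3.2 5.6 0.8
   vertex 1.3 2.2 4.5
   vertex 1.0 5.0 3.5
  endloop
 endfacet
 facet normal -0.638 -0.375 -0.672
  outer loop
   vertex 3.2 5.6 0.8
   vertex 6.0 1.2 0.6
   vertex 1.3 2.2 4.5
  endloop
 endfacet
 facet normal 0.843 0.533 0.079
  outer loop
   vertex 3.2 5.6 0.8
   vertex 5.9 0.9 3.7
   vertex 6.0 1.2 0.6
  endloop
 endfacet
 facet normal 0.379 0.789 0.484
  outer loop
   vertex 1.9 4.2 4.1
   vertex 3.2 5.6 0.8
   vertex 1.0 5.0 3.5
  endloop
 endfacet
 facet normal 0.580 0.642 0.501
  outer loop
   vertex 1.9 4.2 4.1
   vertex 5.9 0.9 3.7
   vertex 3.2 5.6 0.8
  endloop
 endfacet
 facet normal -0.345 0.283 0.895
  outer loop
   vertex 1.9 4.2 4.1
   vertex 1.0 5.0 3.5
   vertex 1.3 2.2 4.5
  endloop
 endfacet
 facet normal 0.206 0.132 0.970
  outer loop
   vertex 1.9 4.2 4.1
   vertex 1.3 2.2 4.5
   vertex 5.9 0.9 3.7
  endloop
 endfacet
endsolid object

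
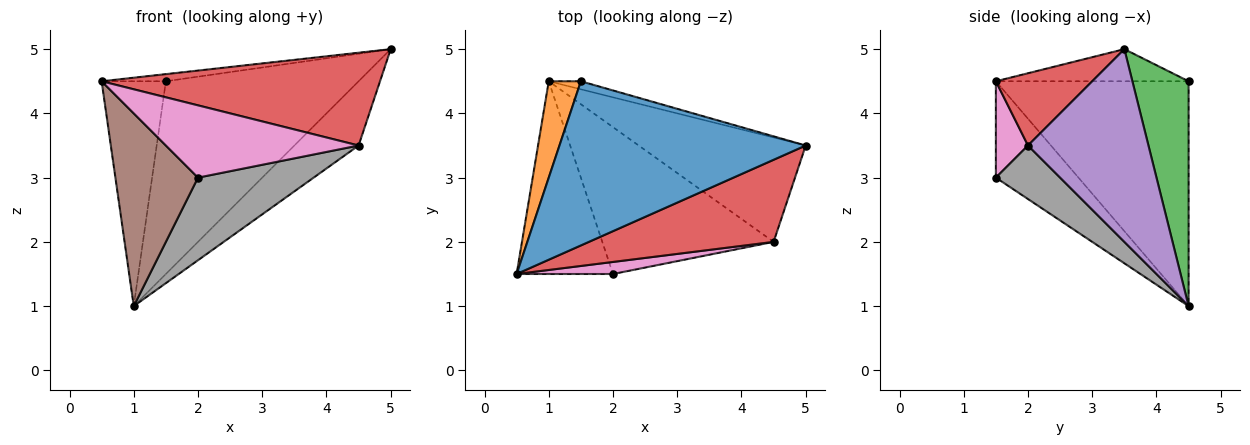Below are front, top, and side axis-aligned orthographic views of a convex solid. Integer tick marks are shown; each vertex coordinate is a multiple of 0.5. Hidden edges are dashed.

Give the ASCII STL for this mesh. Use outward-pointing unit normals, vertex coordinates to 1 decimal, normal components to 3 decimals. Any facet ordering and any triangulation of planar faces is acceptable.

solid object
 facet normal -0.129 0.043 0.991
  outer loop
   vertex 1.5 4.5 4.5
   vertex 0.5 1.5 4.5
   vertex 5.0 3.5 5.0
  endloop
 endfacet
 facet normal -0.940 0.313 0.134
  outer loop
   vertex 1.5 4.5 4.5
   vertex 1.0 4.5 1.0
   vertex 0.5 1.5 4.5
  endloop
 endfacet
 facet normal 0.280 0.959 -0.040
  outer loop
   vertex 1.5 4.5 4.5
   vertex 5.0 3.5 5.0
   vertex 1.0 4.5 1.0
  endloop
 endfacet
 facet normal 0.251 -0.725 0.641
  outer loop
   vertex 4.5 2.0 3.5
   vertex 5.0 3.5 5.0
   vertex 0.5 1.5 4.5
  endloop
 endfacet
 facet normal 0.701 0.374 -0.607
  outer loop
   vertex 4.5 2.0 3.5
   vertex 1.0 4.5 1.0
   vertex 5.0 3.5 5.0
  endloop
 endfacet
 facet normal -0.577 -0.577 -0.577
  outer loop
   vertex 2.0 1.5 3.0
   vertex 0.5 1.5 4.5
   vertex 1.0 4.5 1.0
  endloop
 endfacet
 facet normal 0.162 -0.973 0.162
  outer loop
   vertex 2.0 1.5 3.0
   vertex 4.5 2.0 3.5
   vertex 0.5 1.5 4.5
  endloop
 endfacet
 facet normal 0.263 -0.473 -0.841
  outer loop
   vertex 2.0 1.5 3.0
   vertex 1.0 4.5 1.0
   vertex 4.5 2.0 3.5
  endloop
 endfacet
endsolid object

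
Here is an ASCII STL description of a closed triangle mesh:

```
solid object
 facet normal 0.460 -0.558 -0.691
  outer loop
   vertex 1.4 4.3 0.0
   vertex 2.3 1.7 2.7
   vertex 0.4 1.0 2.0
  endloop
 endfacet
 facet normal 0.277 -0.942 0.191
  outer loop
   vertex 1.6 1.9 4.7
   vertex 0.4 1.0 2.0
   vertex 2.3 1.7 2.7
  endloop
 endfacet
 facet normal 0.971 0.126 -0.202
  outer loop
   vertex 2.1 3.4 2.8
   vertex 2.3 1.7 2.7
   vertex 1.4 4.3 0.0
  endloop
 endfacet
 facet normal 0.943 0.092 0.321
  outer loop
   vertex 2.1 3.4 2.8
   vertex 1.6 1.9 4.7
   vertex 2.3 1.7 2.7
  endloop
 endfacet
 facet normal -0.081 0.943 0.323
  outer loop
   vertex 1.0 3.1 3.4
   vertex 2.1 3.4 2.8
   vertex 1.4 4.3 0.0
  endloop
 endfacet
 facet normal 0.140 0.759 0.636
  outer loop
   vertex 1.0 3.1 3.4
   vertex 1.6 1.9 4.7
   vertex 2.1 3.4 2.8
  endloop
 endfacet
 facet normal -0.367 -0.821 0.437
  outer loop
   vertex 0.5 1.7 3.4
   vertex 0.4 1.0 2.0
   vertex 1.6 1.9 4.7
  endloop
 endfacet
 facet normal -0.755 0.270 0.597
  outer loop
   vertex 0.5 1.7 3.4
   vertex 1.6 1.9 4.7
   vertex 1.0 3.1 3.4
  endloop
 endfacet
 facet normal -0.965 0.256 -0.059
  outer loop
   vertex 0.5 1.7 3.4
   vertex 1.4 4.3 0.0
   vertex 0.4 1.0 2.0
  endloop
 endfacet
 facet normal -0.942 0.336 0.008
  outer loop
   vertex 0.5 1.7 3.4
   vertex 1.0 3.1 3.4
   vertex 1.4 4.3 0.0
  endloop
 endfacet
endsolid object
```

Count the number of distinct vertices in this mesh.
7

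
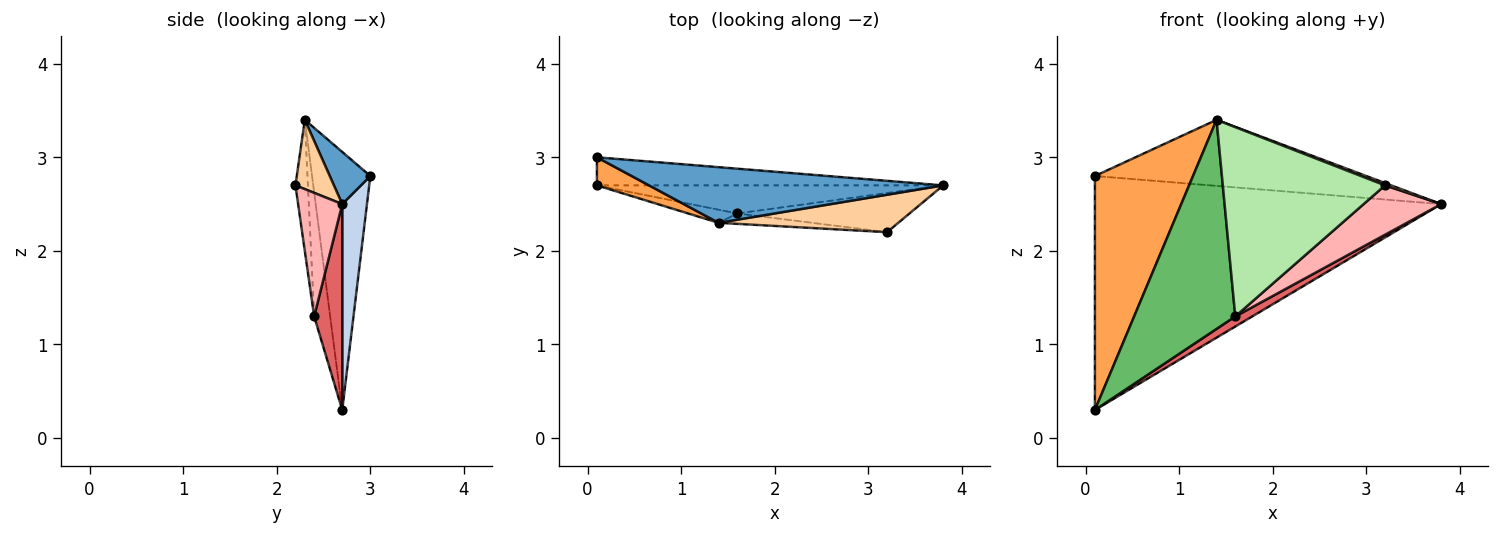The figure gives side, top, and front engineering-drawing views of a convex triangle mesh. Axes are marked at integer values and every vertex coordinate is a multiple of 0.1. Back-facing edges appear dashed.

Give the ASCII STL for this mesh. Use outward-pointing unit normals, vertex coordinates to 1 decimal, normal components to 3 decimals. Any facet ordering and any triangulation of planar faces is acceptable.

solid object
 facet normal 0.114 0.760 0.640
  outer loop
   vertex 1.4 2.3 3.4
   vertex 3.8 2.7 2.5
   vertex 0.1 3.0 2.8
  endloop
 endfacet
 facet normal 0.071 0.990 -0.119
  outer loop
   vertex 0.1 2.7 0.3
   vertex 0.1 3.0 2.8
   vertex 3.8 2.7 2.5
  endloop
 endfacet
 facet normal -0.508 -0.855 0.103
  outer loop
   vertex 0.1 2.7 0.3
   vertex 1.4 2.3 3.4
   vertex 0.1 3.0 2.8
  endloop
 endfacet
 facet normal 0.359 -0.058 0.932
  outer loop
   vertex 3.2 2.2 2.7
   vertex 3.8 2.7 2.5
   vertex 1.4 2.3 3.4
  endloop
 endfacet
 facet normal -0.156 -0.986 -0.062
  outer loop
   vertex 1.6 2.4 1.3
   vertex 1.4 2.3 3.4
   vertex 0.1 2.7 0.3
  endloop
 endfacet
 facet normal -0.077 -0.996 -0.055
  outer loop
   vertex 1.6 2.4 1.3
   vertex 3.2 2.2 2.7
   vertex 1.4 2.3 3.4
  endloop
 endfacet
 facet normal 0.488 -0.296 -0.821
  outer loop
   vertex 1.6 2.4 1.3
   vertex 0.1 2.7 0.3
   vertex 3.8 2.7 2.5
  endloop
 endfacet
 facet normal 0.407 -0.716 -0.568
  outer loop
   vertex 1.6 2.4 1.3
   vertex 3.8 2.7 2.5
   vertex 3.2 2.2 2.7
  endloop
 endfacet
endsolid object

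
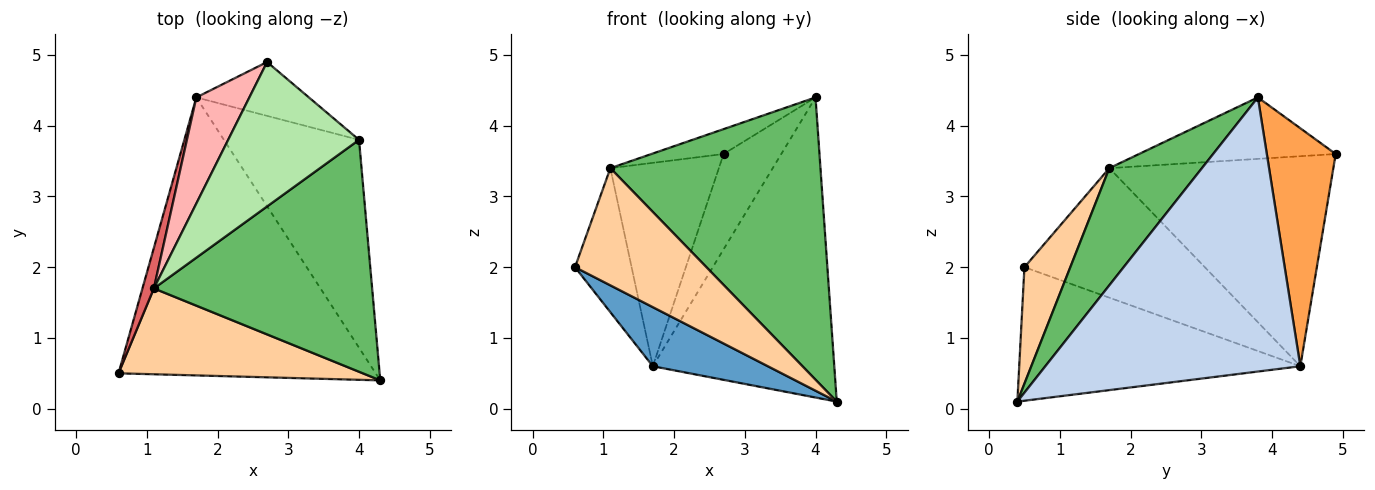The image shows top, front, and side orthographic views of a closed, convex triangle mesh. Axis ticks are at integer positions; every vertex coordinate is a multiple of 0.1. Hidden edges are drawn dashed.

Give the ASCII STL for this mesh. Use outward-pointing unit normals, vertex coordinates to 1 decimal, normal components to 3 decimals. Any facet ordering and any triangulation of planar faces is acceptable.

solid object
 facet normal -0.453 -0.185 -0.872
  outer loop
   vertex 1.7 4.4 0.6
   vertex 4.3 0.4 0.1
   vertex 0.6 0.5 2.0
  endloop
 endfacet
 facet normal 0.756 0.538 -0.373
  outer loop
   vertex 1.7 4.4 0.6
   vertex 4.0 3.8 4.4
   vertex 4.3 0.4 0.1
  endloop
 endfacet
 facet normal 0.721 0.604 -0.341
  outer loop
   vertex 1.7 4.4 0.6
   vertex 2.7 4.9 3.6
   vertex 4.0 3.8 4.4
  endloop
 endfacet
 facet normal 0.271 -0.777 0.569
  outer loop
   vertex 1.1 1.7 3.4
   vertex 0.6 0.5 2.0
   vertex 4.3 0.4 0.1
  endloop
 endfacet
 facet normal 0.322 -0.731 0.601
  outer loop
   vertex 1.1 1.7 3.4
   vertex 4.3 0.4 0.1
   vertex 4.0 3.8 4.4
  endloop
 endfacet
 facet normal -0.420 0.154 0.894
  outer loop
   vertex 1.1 1.7 3.4
   vertex 4.0 3.8 4.4
   vertex 2.7 4.9 3.6
  endloop
 endfacet
 facet normal -0.951 0.298 0.084
  outer loop
   vertex 1.1 1.7 3.4
   vertex 1.7 4.4 0.6
   vertex 0.6 0.5 2.0
  endloop
 endfacet
 facet normal -0.878 0.425 0.222
  outer loop
   vertex 1.1 1.7 3.4
   vertex 2.7 4.9 3.6
   vertex 1.7 4.4 0.6
  endloop
 endfacet
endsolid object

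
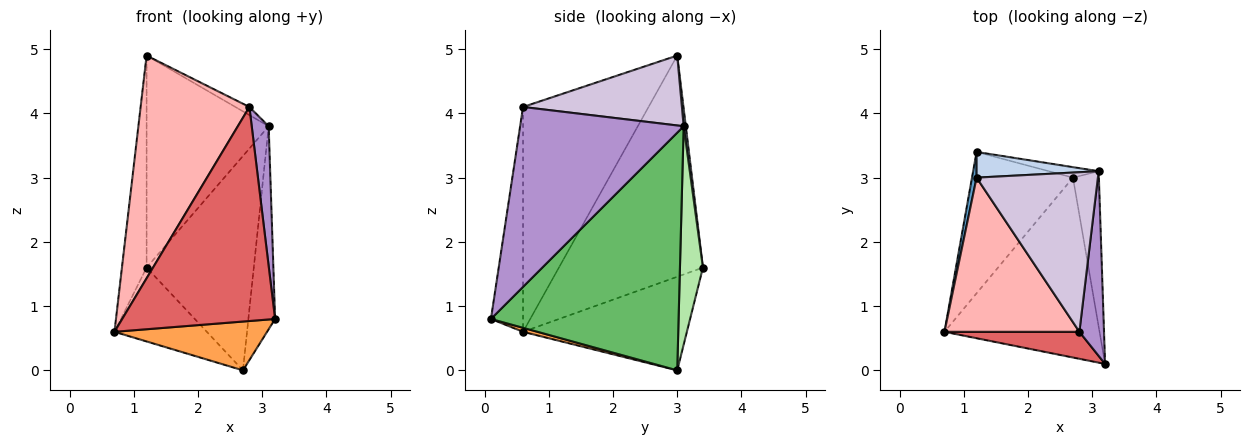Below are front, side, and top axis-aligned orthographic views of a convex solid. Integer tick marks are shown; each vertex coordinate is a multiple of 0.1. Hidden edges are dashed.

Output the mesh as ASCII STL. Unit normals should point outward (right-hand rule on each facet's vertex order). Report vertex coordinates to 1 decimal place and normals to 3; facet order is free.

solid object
 facet normal -0.985 0.169 0.020
  outer loop
   vertex 1.2 3.0 4.9
   vertex 1.2 3.4 1.6
   vertex 0.7 0.6 0.6
  endloop
 endfacet
 facet normal 0.017 0.993 0.120
  outer loop
   vertex 3.1 3.1 3.8
   vertex 1.2 3.4 1.6
   vertex 1.2 3.0 4.9
  endloop
 endfacet
 facet normal 0.025 -0.262 -0.965
  outer loop
   vertex 2.7 3.0 0.0
   vertex 3.2 0.1 0.8
   vertex 0.7 0.6 0.6
  endloop
 endfacet
 facet normal -0.635 0.358 -0.685
  outer loop
   vertex 2.7 3.0 0.0
   vertex 0.7 0.6 0.6
   vertex 1.2 3.4 1.6
  endloop
 endfacet
 facet normal 0.984 0.140 -0.107
  outer loop
   vertex 2.7 3.0 0.0
   vertex 3.1 3.1 3.8
   vertex 3.2 0.1 0.8
  endloop
 endfacet
 facet normal 0.210 0.977 -0.048
  outer loop
   vertex 2.7 3.0 0.0
   vertex 1.2 3.4 1.6
   vertex 3.1 3.1 3.8
  endloop
 endfacet
 facet normal -0.204 -0.971 0.122
  outer loop
   vertex 2.8 0.6 4.1
   vertex 0.7 0.6 0.6
   vertex 3.2 0.1 0.8
  endloop
 endfacet
 facet normal -0.688 -0.596 0.413
  outer loop
   vertex 2.8 0.6 4.1
   vertex 1.2 3.0 4.9
   vertex 0.7 0.6 0.6
  endloop
 endfacet
 facet normal 0.986 -0.102 0.135
  outer loop
   vertex 2.8 0.6 4.1
   vertex 3.2 0.1 0.8
   vertex 3.1 3.1 3.8
  endloop
 endfacet
 facet normal 0.499 0.044 0.866
  outer loop
   vertex 2.8 0.6 4.1
   vertex 3.1 3.1 3.8
   vertex 1.2 3.0 4.9
  endloop
 endfacet
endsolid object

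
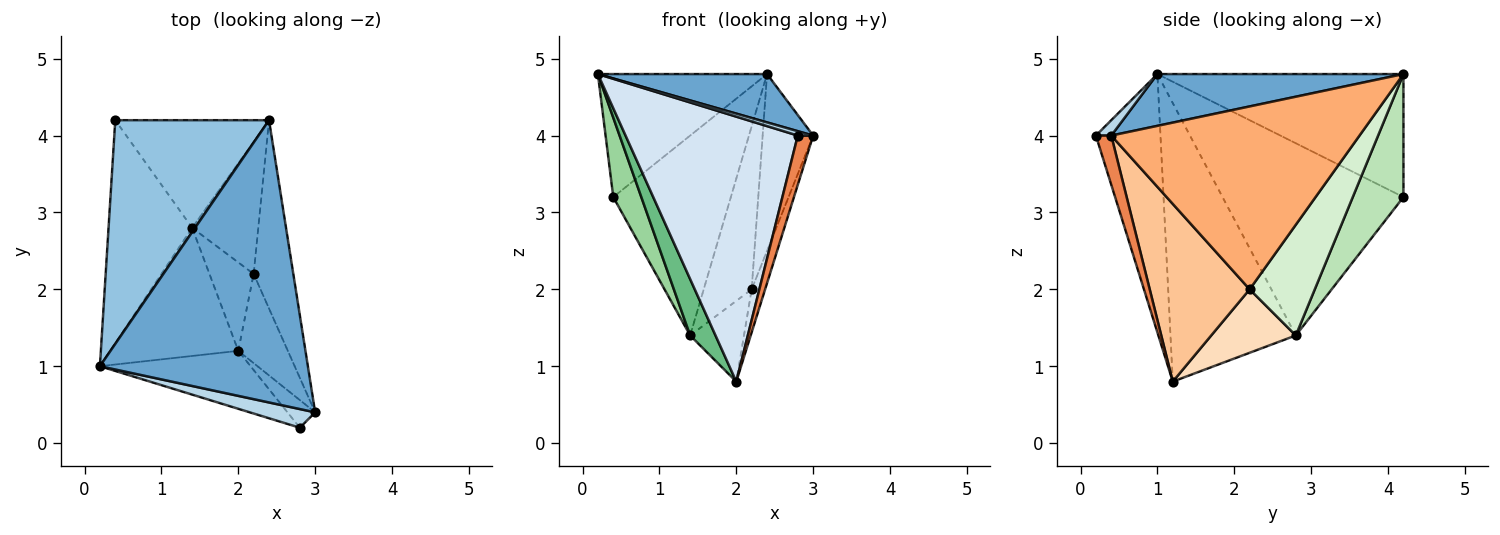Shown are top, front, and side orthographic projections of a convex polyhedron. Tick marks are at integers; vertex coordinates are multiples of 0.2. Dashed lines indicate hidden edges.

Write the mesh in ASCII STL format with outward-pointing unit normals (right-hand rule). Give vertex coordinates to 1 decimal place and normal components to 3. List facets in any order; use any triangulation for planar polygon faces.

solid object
 facet normal 0.238 -0.164 0.957
  outer loop
   vertex 2.4 4.2 4.8
   vertex 0.2 1.0 4.8
   vertex 3.0 0.4 4.0
  endloop
 endfacet
 facet normal -0.574 0.395 0.717
  outer loop
   vertex 0.4 4.2 3.2
   vertex 0.2 1.0 4.8
   vertex 2.4 4.2 4.8
  endloop
 endfacet
 facet normal 0.223 -0.223 0.949
  outer loop
   vertex 2.8 0.2 4.0
   vertex 3.0 0.4 4.0
   vertex 0.2 1.0 4.8
  endloop
 endfacet
 facet normal -0.344 -0.917 -0.201
  outer loop
   vertex 2.8 0.2 4.0
   vertex 0.2 1.0 4.8
   vertex 2.0 1.2 0.8
  endloop
 endfacet
 facet normal 0.657 -0.657 -0.370
  outer loop
   vertex 2.8 0.2 4.0
   vertex 2.0 1.2 0.8
   vertex 3.0 0.4 4.0
  endloop
 endfacet
 facet normal 0.959 0.195 -0.208
  outer loop
   vertex 2.2 2.2 2.0
   vertex 2.4 4.2 4.8
   vertex 3.0 0.4 4.0
  endloop
 endfacet
 facet normal 0.955 0.129 -0.266
  outer loop
   vertex 2.2 2.2 2.0
   vertex 3.0 0.4 4.0
   vertex 2.0 1.2 0.8
  endloop
 endfacet
 facet normal 0.727 0.463 -0.507
  outer loop
   vertex 1.4 2.8 1.4
   vertex 2.2 2.2 2.0
   vertex 2.0 1.2 0.8
  endloop
 endfacet
 facet normal -0.893 -0.181 -0.411
  outer loop
   vertex 1.4 2.8 1.4
   vertex 2.0 1.2 0.8
   vertex 0.2 1.0 4.8
  endloop
 endfacet
 facet normal -0.908 -0.141 -0.395
  outer loop
   vertex 1.4 2.8 1.4
   vertex 0.2 1.0 4.8
   vertex 0.4 4.2 3.2
  endloop
 endfacet
 facet normal 0.355 0.823 -0.443
  outer loop
   vertex 1.4 2.8 1.4
   vertex 0.4 4.2 3.2
   vertex 2.4 4.2 4.8
  endloop
 endfacet
 facet normal 0.726 0.534 -0.433
  outer loop
   vertex 1.4 2.8 1.4
   vertex 2.4 4.2 4.8
   vertex 2.2 2.2 2.0
  endloop
 endfacet
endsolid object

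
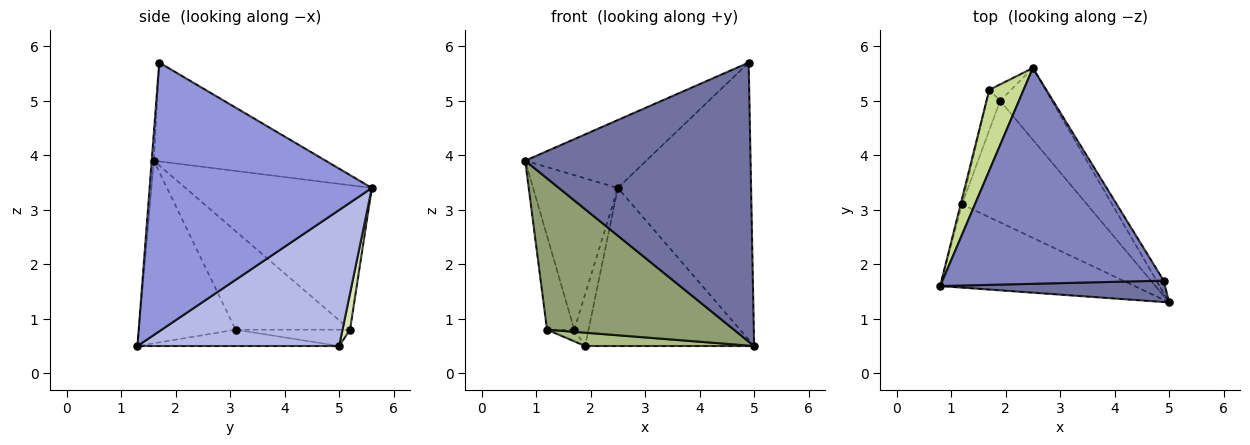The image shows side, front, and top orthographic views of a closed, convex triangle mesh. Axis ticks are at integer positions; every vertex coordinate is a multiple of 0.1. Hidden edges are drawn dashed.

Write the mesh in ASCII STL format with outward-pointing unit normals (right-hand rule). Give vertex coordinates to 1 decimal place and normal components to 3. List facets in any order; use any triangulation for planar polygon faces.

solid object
 facet normal -0.009 -0.997 0.077
  outer loop
   vertex 4.9 1.7 5.7
   vertex 0.8 1.6 3.9
   vertex 5.0 1.3 0.5
  endloop
 endfacet
 facet normal -0.392 0.276 0.878
  outer loop
   vertex 4.9 1.7 5.7
   vertex 2.5 5.6 3.4
   vertex 0.8 1.6 3.9
  endloop
 endfacet
 facet normal 0.857 0.514 -0.023
  outer loop
   vertex 4.9 1.7 5.7
   vertex 5.0 1.3 0.5
   vertex 2.5 5.6 3.4
  endloop
 endfacet
 facet normal 0.736 0.617 -0.280
  outer loop
   vertex 1.9 5.0 0.5
   vertex 2.5 5.6 3.4
   vertex 5.0 1.3 0.5
  endloop
 endfacet
 facet normal -0.413 -0.798 -0.439
  outer loop
   vertex 1.2 3.1 0.8
   vertex 5.0 1.3 0.5
   vertex 0.8 1.6 3.9
  endloop
 endfacet
 facet normal -0.129 -0.108 -0.986
  outer loop
   vertex 1.2 3.1 0.8
   vertex 1.9 5.0 0.5
   vertex 5.0 1.3 0.5
  endloop
 endfacet
 facet normal -0.890 0.405 0.212
  outer loop
   vertex 1.7 5.2 0.8
   vertex 0.8 1.6 3.9
   vertex 2.5 5.6 3.4
  endloop
 endfacet
 facet normal 0.449 0.852 -0.269
  outer loop
   vertex 1.7 5.2 0.8
   vertex 2.5 5.6 3.4
   vertex 1.9 5.0 0.5
  endloop
 endfacet
 facet normal -0.973 0.232 -0.013
  outer loop
   vertex 1.7 5.2 0.8
   vertex 1.2 3.1 0.8
   vertex 0.8 1.6 3.9
  endloop
 endfacet
 facet normal -0.759 0.181 -0.626
  outer loop
   vertex 1.7 5.2 0.8
   vertex 1.9 5.0 0.5
   vertex 1.2 3.1 0.8
  endloop
 endfacet
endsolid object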